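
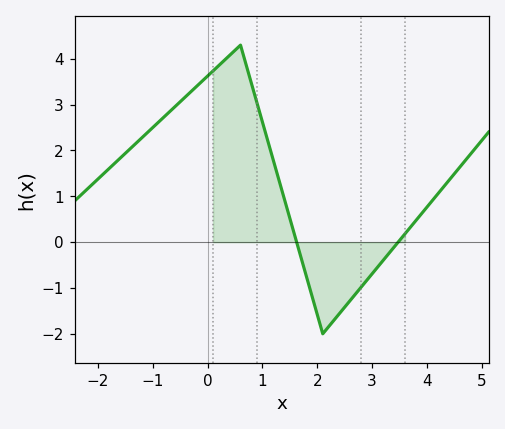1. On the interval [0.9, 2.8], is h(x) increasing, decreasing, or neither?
neither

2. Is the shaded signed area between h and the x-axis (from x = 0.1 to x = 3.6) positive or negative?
positive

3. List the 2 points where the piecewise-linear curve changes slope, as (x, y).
(0.6, 4.3); (2.1, -2)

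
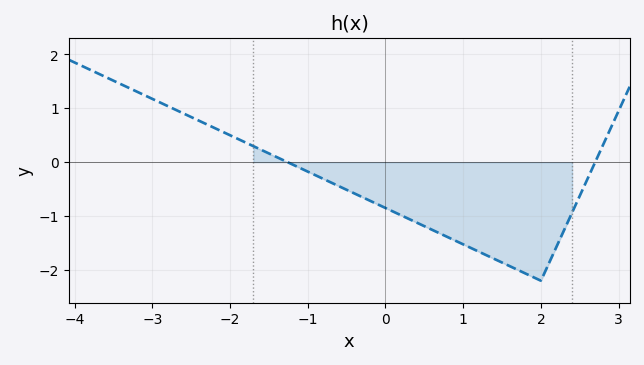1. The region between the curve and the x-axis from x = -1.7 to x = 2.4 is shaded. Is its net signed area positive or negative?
negative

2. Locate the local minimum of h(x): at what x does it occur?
2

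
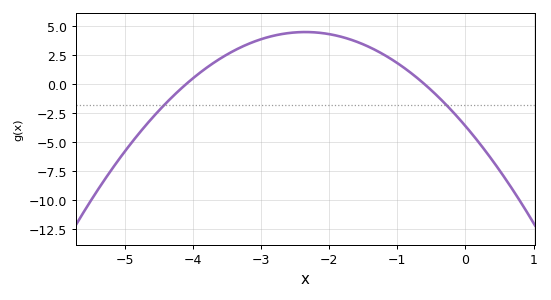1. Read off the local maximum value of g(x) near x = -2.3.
4.5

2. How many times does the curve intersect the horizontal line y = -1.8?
2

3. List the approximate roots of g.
-4.1, -0.6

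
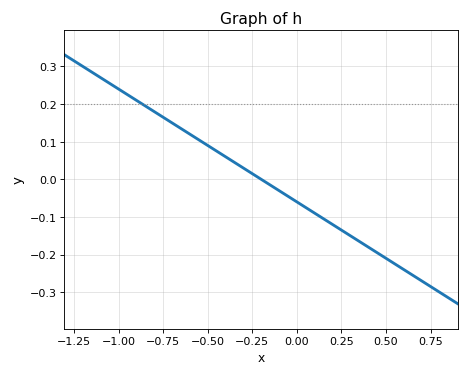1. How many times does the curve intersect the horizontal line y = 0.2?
1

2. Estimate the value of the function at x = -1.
0.24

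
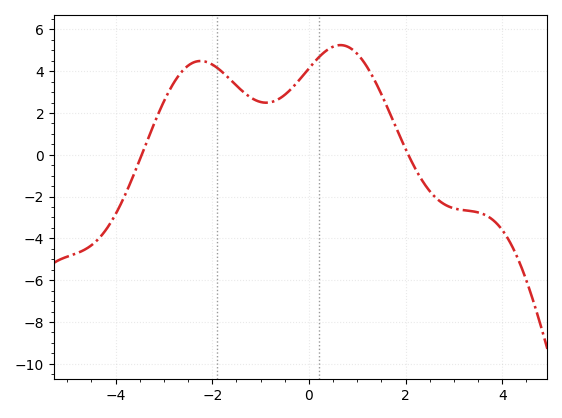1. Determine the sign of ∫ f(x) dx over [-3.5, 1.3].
positive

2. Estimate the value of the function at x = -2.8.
3.4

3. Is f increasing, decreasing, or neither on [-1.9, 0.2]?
neither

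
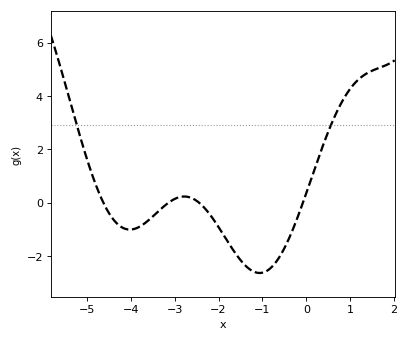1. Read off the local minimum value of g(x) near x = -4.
-1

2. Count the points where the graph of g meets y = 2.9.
2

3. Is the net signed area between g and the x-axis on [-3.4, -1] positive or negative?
negative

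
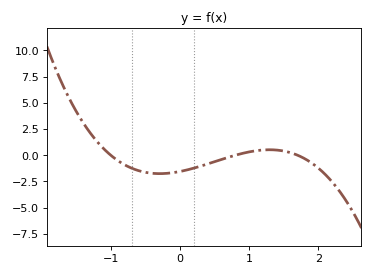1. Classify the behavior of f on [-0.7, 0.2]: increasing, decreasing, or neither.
neither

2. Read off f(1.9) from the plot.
-0.727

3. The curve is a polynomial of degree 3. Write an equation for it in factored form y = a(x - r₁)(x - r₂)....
y = -1.14(x + 1)(x - 0.8)(x - 1.7)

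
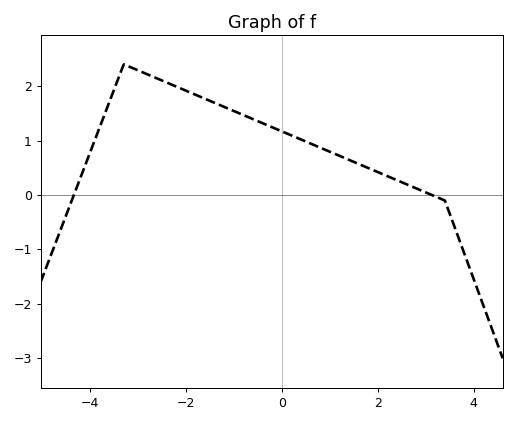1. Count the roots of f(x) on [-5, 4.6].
2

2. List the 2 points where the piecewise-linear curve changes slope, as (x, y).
(-3.3, 2.4); (3.4, -0.1)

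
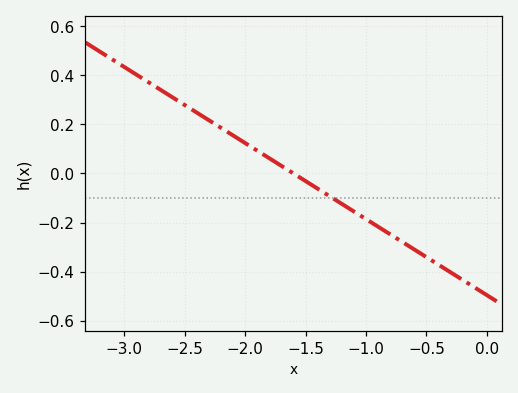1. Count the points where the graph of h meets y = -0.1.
1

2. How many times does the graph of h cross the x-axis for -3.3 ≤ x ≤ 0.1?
1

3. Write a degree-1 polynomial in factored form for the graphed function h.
y = -0.31(x + 1.6)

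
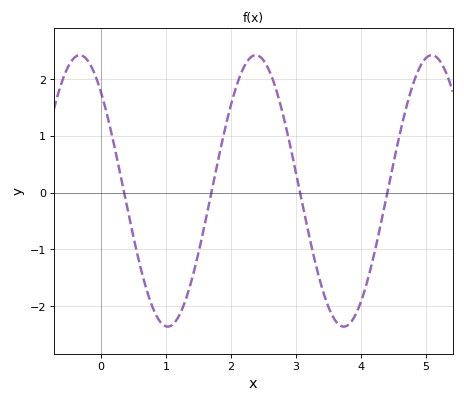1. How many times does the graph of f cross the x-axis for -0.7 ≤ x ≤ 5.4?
4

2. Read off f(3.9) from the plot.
-2.2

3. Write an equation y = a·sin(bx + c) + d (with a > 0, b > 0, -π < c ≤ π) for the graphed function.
y = 2.39sin(2.3x + 2.3) + 0.03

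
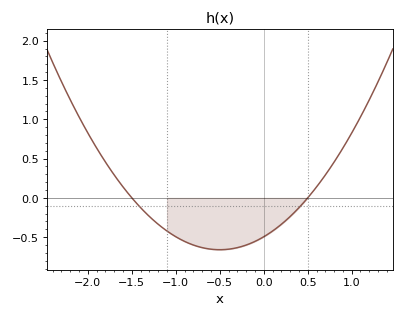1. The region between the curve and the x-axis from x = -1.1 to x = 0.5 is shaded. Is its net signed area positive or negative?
negative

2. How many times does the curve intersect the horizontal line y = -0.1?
2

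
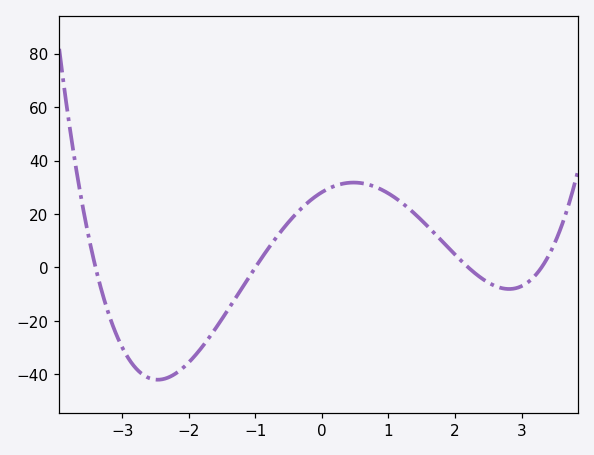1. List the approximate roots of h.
-3.4, -1, 2.2, 3.3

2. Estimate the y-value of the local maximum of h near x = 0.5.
31.8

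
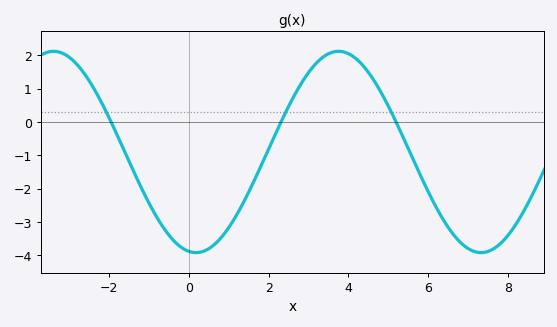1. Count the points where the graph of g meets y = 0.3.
3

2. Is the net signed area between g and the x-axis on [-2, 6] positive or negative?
negative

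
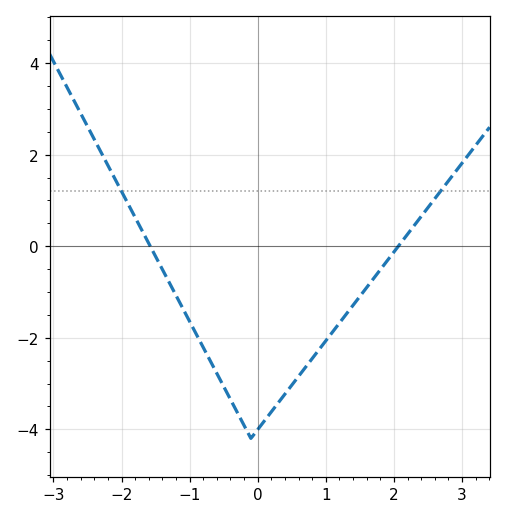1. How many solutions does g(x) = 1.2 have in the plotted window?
2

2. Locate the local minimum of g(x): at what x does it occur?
-0.1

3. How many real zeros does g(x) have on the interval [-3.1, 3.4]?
2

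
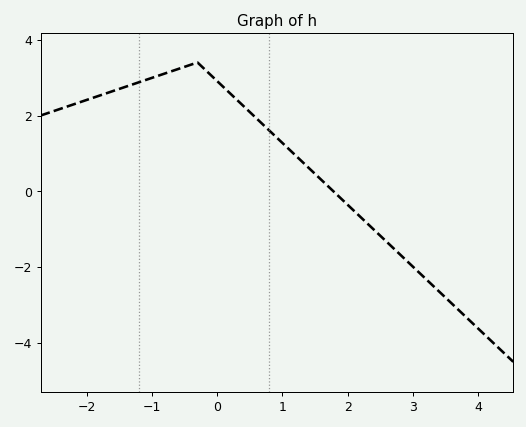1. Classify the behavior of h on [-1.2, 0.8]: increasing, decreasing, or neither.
neither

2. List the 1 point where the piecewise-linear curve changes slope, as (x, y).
(-0.3, 3.4)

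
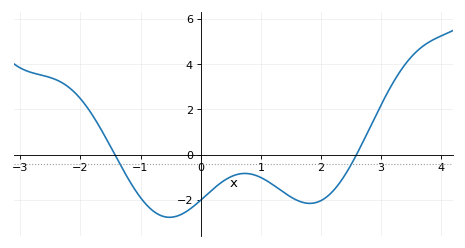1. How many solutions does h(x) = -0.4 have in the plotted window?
2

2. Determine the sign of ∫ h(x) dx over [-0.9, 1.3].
negative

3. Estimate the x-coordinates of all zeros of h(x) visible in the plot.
-1.43, 2.59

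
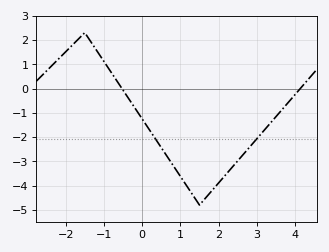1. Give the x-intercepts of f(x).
-0.528, 4.14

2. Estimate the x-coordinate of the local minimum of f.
1.5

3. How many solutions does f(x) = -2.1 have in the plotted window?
2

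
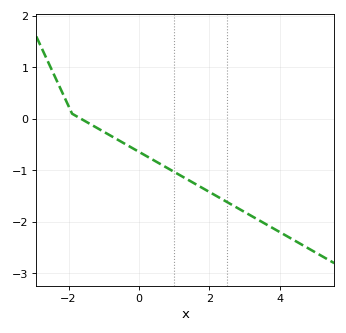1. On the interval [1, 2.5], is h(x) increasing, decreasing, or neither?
decreasing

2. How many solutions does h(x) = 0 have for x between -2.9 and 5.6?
1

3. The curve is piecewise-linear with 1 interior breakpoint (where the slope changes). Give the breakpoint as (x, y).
(-1.9, 0.1)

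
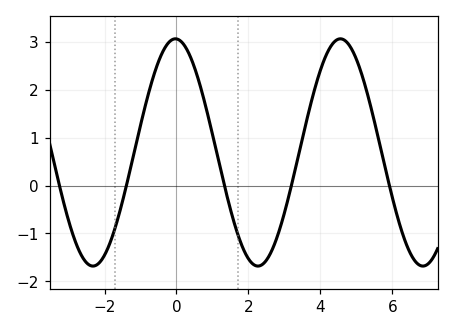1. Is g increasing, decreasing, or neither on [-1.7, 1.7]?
neither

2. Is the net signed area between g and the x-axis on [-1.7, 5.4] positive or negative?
positive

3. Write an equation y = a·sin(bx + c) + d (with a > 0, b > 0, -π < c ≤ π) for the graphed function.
y = 2.37sin(1.37x + 1.61) + 0.69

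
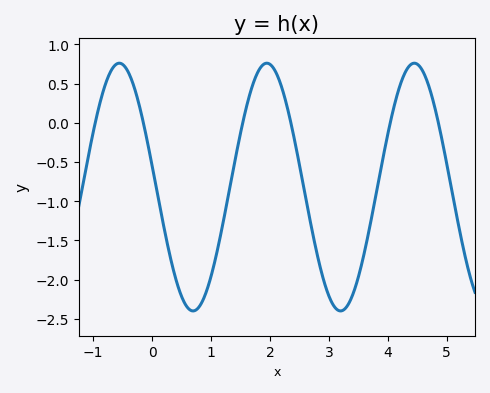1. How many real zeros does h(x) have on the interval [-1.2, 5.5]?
6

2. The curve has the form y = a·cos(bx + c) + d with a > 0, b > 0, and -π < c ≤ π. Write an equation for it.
y = 1.58cos(2.5x + 1.4) - 0.82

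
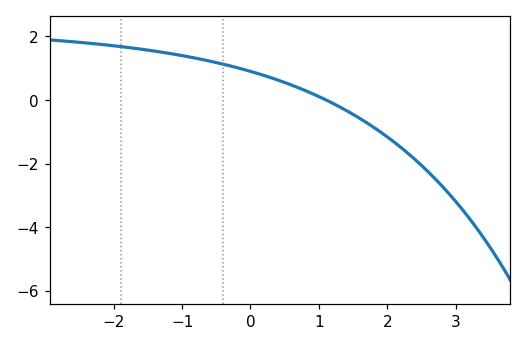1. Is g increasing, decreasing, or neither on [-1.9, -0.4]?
decreasing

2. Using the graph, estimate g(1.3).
-0.2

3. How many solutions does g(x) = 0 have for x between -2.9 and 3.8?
1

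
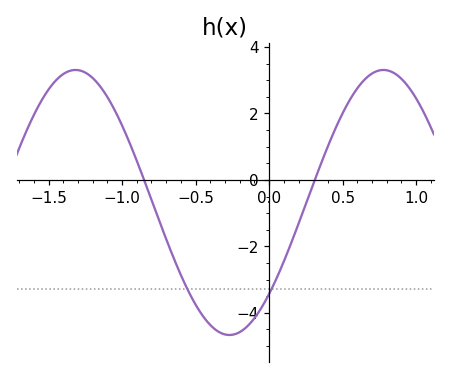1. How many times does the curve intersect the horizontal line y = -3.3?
2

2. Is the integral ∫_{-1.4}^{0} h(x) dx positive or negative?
negative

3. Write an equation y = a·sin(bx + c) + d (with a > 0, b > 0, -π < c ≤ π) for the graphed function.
y = 3.99sin(3x - 0.76) - 0.68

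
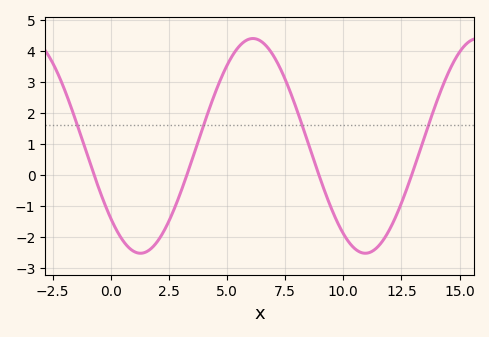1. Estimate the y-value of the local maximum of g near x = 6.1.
4.4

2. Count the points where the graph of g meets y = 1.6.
4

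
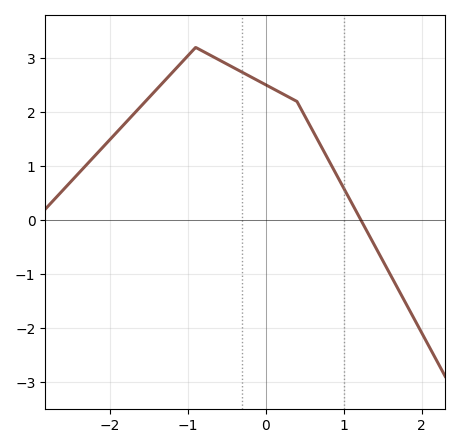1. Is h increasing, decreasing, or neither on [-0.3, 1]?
decreasing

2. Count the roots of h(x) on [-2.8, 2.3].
1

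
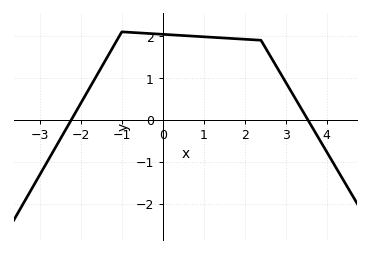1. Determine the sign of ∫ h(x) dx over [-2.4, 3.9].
positive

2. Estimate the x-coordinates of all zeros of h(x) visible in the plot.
-2.2, 3.6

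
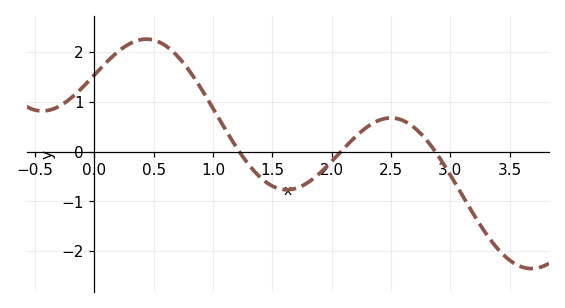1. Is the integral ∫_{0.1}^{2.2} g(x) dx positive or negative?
positive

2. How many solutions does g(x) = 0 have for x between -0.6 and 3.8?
3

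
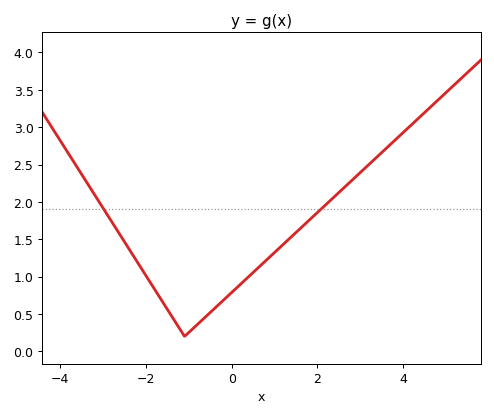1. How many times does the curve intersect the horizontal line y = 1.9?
2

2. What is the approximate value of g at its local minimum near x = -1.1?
0.201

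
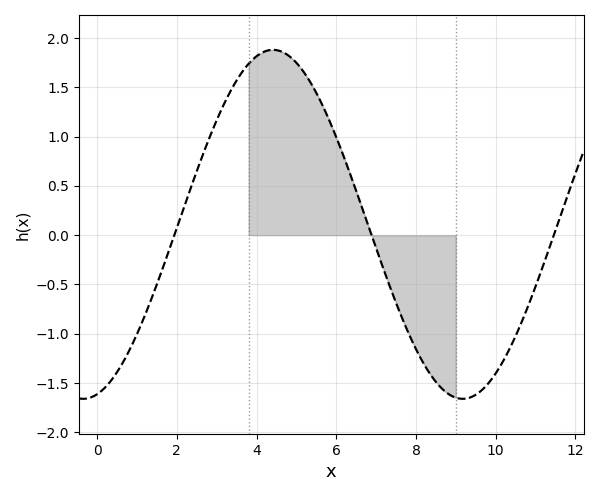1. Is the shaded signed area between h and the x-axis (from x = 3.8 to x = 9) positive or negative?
positive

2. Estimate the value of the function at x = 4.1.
1.84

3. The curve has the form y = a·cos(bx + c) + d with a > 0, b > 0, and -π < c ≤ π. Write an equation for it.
y = 1.77cos(0.66x - 2.91) + 0.11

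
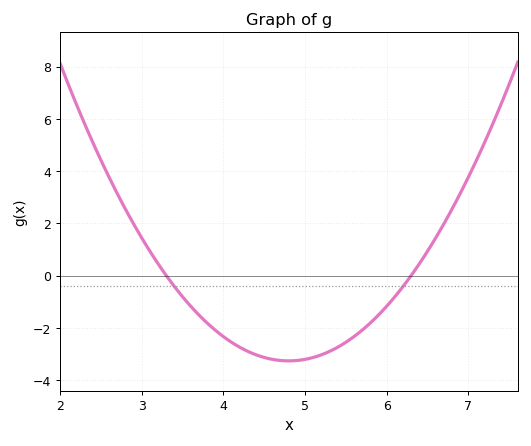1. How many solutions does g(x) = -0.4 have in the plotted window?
2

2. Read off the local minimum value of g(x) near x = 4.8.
-3.26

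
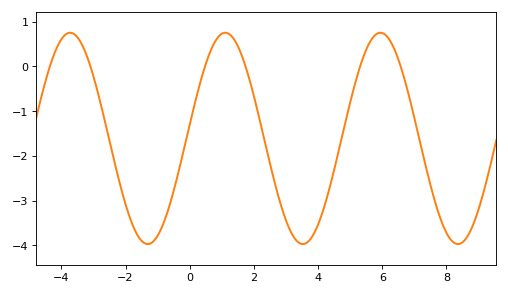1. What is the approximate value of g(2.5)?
-2.17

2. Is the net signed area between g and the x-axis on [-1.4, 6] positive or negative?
negative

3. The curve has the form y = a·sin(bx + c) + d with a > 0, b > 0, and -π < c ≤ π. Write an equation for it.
y = 2.36sin(1.3x + 0.13) - 1.61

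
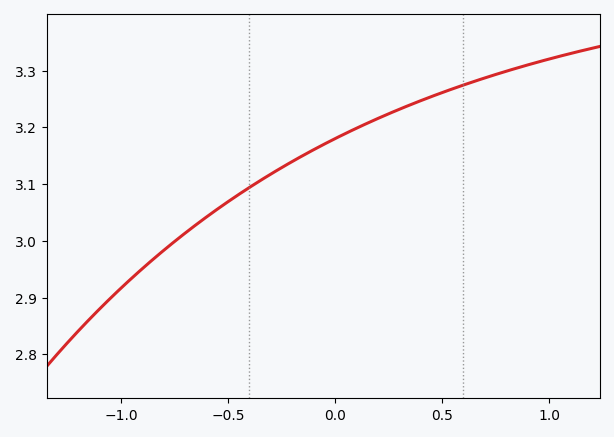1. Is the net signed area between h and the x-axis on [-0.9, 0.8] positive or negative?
positive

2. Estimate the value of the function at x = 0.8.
3.3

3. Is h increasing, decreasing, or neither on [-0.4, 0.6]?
increasing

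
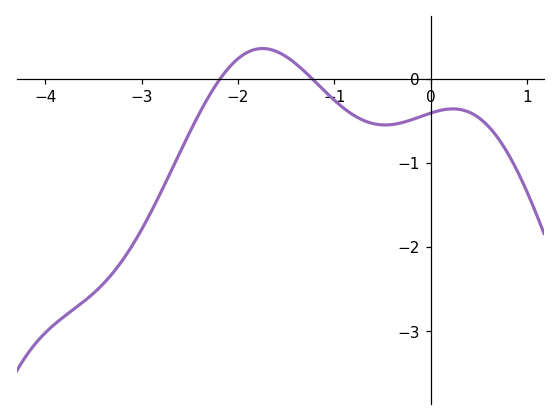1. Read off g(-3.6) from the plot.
-2.64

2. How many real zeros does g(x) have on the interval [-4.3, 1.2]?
2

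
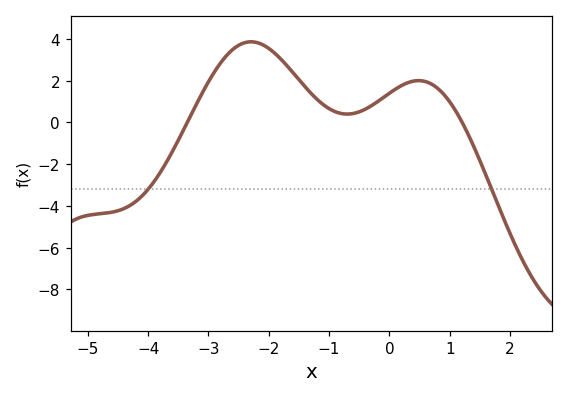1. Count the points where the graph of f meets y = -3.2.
2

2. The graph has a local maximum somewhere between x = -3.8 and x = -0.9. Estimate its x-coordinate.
-2.29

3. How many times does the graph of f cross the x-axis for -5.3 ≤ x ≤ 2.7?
2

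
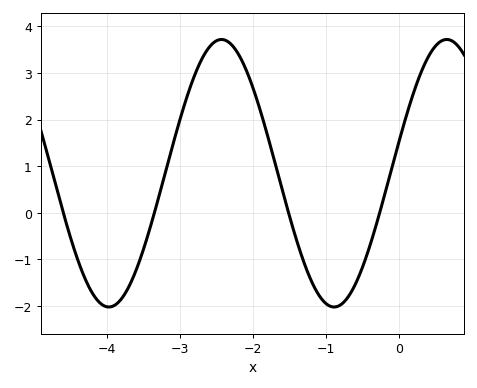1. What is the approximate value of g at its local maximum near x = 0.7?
3.7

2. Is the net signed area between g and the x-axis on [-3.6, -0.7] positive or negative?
positive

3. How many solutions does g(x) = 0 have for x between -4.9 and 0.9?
4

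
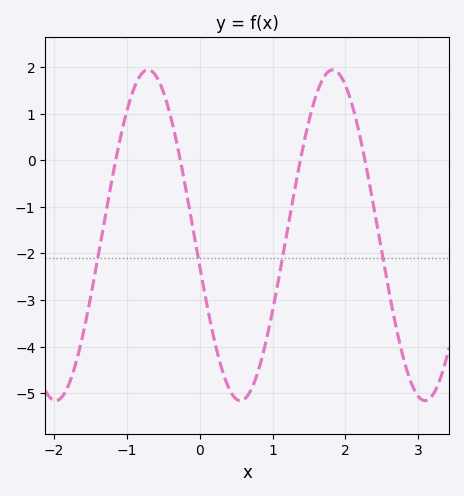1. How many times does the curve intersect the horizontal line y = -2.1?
4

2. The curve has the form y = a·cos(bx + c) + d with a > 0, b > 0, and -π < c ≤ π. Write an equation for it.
y = 3.55cos(2.48x + 1.76) - 1.61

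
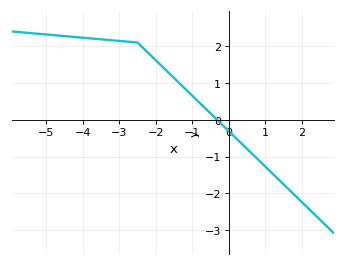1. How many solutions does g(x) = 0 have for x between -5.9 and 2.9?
1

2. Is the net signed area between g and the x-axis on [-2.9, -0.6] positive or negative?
positive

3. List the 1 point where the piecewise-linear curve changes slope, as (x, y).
(-2.5, 2.1)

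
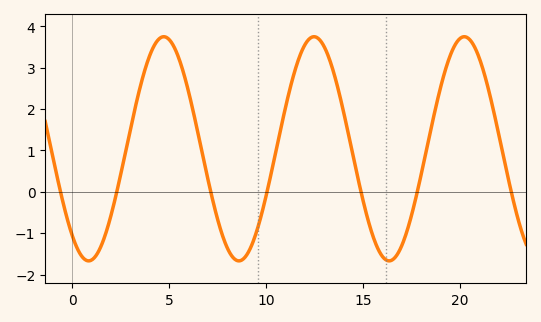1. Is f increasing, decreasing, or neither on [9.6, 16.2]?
neither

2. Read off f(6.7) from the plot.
0.9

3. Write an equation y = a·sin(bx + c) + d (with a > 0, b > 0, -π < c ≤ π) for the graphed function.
y = 2.71sin(0.81x - 2.3) + 1.04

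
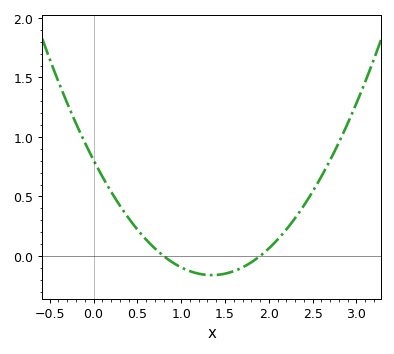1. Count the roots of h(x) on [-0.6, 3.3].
2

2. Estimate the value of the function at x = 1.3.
-0.15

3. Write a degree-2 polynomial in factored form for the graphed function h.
y = 0.53(x - 0.8)(x - 1.9)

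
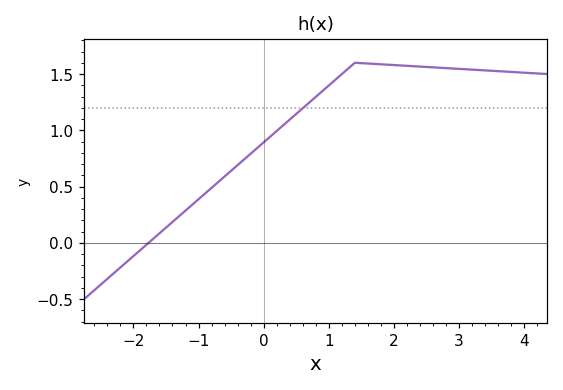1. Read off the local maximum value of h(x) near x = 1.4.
1.6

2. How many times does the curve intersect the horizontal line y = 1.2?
1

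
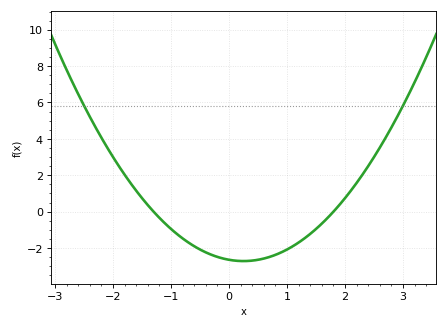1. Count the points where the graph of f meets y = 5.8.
2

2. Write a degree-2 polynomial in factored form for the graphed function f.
y = 1.13(x + 1.3)(x - 1.8)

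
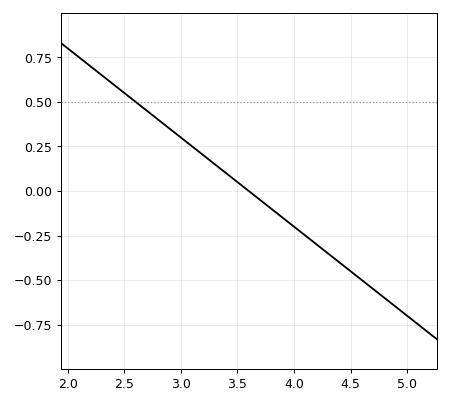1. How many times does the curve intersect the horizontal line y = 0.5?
1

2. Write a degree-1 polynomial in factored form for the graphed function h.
y = -0.5(x - 3.6)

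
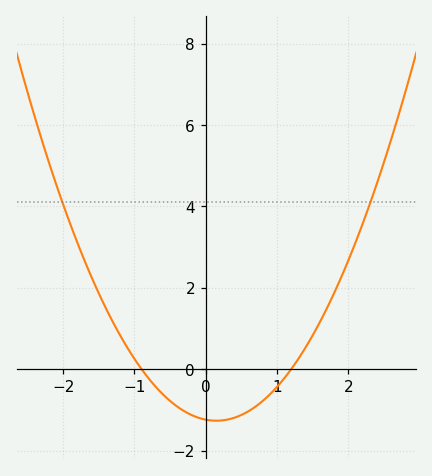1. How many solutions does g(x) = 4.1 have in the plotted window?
2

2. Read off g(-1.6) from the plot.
2.25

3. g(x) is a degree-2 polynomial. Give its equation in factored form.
y = 1.15(x + 0.9)(x - 1.2)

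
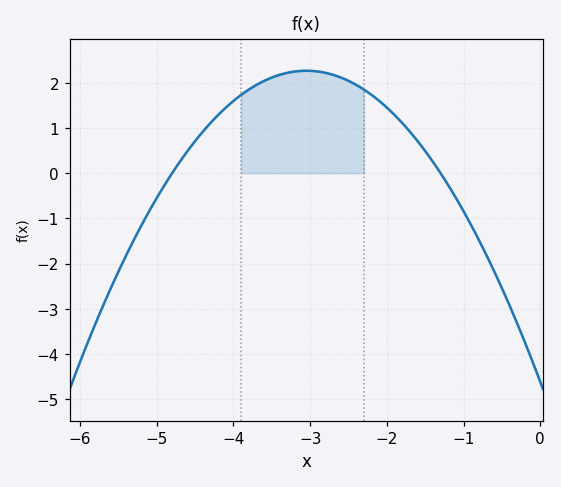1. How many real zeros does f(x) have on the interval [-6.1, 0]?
2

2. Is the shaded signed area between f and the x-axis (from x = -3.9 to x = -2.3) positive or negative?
positive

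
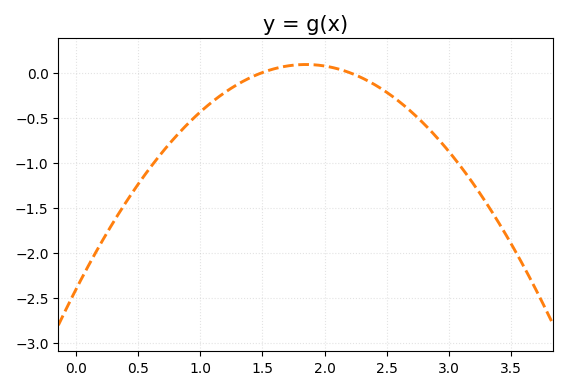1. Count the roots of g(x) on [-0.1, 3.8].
2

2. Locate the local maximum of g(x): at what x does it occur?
1.8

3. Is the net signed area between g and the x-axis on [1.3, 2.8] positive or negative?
negative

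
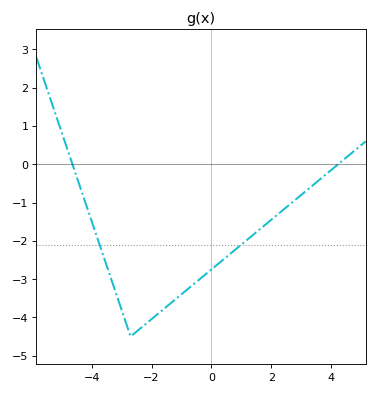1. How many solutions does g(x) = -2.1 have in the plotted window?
2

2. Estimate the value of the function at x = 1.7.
-1.6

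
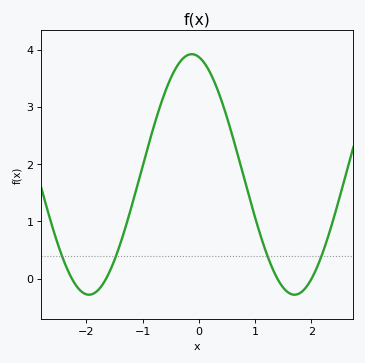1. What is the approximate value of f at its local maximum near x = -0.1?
3.9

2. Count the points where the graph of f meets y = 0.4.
4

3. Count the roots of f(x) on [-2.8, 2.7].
4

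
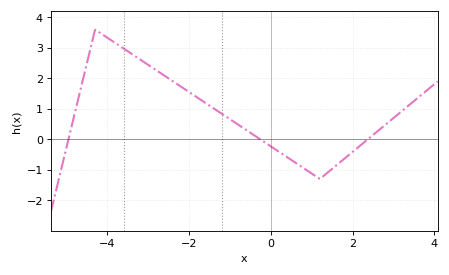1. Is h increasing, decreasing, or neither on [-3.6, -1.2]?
decreasing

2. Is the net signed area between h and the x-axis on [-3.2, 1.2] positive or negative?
positive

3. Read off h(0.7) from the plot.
-0.855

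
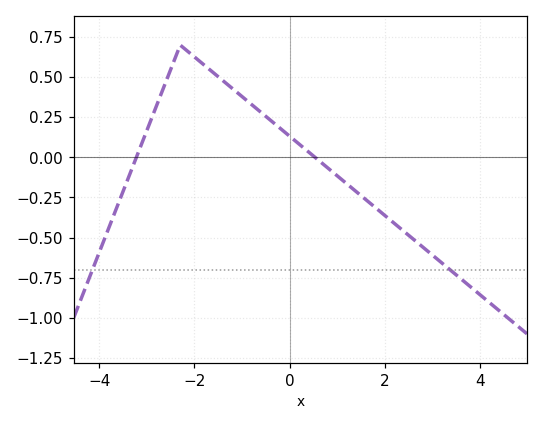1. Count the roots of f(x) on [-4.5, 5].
2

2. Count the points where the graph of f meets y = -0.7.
2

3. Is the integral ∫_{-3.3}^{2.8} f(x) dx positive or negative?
positive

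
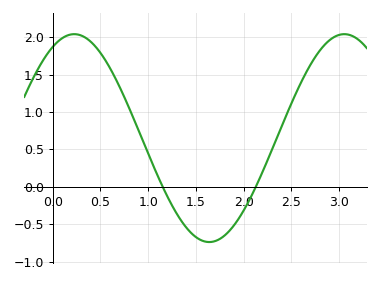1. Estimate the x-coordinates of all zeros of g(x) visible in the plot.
1.15, 2.15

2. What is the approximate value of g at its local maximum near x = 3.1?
2.05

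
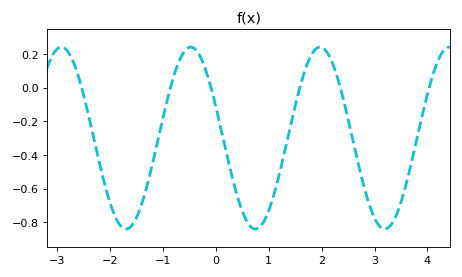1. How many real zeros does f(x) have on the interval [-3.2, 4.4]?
6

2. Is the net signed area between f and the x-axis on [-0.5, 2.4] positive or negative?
negative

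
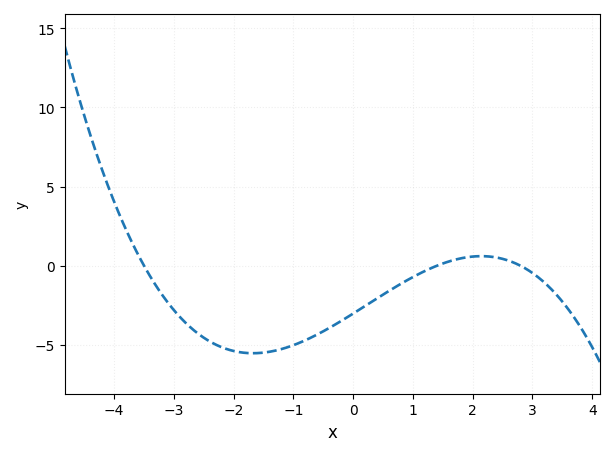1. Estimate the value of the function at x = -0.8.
-4.7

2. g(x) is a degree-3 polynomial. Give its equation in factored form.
y = -0.22(x + 3.5)(x - 1.4)(x - 2.8)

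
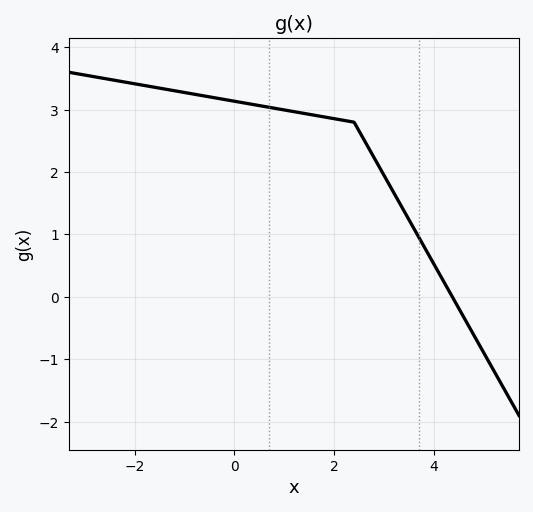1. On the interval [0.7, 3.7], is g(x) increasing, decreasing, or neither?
decreasing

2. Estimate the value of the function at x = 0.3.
3.1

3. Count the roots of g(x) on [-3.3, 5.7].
1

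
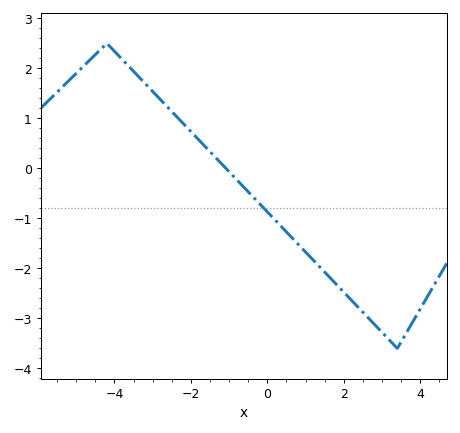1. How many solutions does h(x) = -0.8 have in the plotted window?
1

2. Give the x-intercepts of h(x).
-1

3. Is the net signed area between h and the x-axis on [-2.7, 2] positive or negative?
negative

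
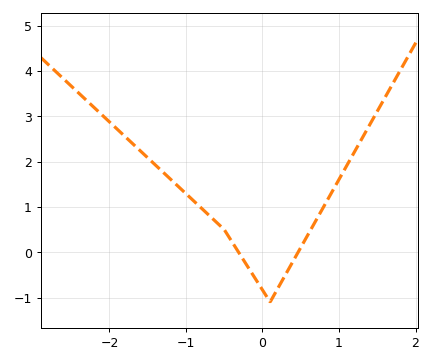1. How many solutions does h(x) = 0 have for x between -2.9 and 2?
2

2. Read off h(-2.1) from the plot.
3.03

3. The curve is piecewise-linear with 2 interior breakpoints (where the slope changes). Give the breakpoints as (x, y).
(-0.5, 0.5); (0.1, -1.1)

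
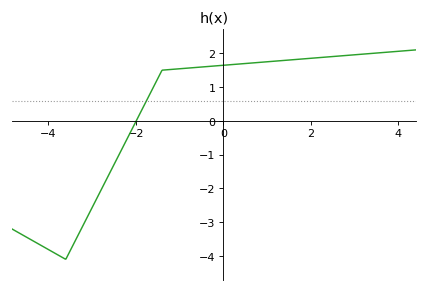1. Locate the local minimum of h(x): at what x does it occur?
-3.6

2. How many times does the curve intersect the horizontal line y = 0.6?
1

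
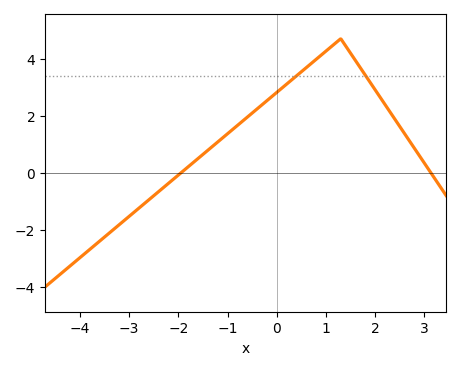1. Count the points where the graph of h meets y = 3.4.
2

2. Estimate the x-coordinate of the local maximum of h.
1.3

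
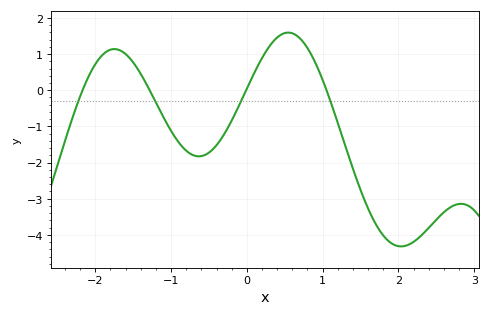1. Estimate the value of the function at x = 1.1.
-0.3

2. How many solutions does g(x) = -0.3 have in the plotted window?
4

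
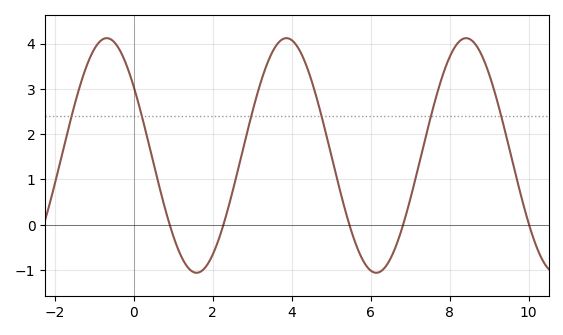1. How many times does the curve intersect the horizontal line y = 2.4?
6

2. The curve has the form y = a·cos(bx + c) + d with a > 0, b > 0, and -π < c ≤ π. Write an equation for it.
y = 2.59cos(1.4x + 0.95) + 1.53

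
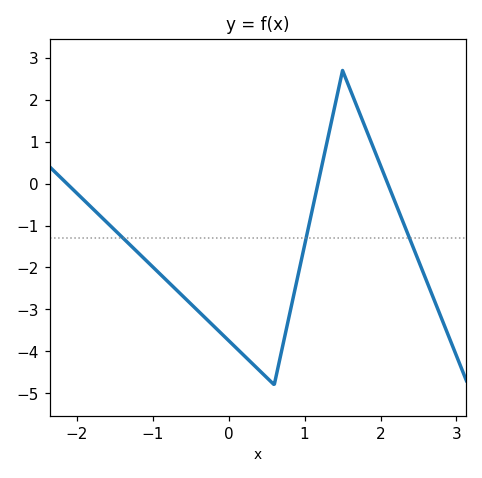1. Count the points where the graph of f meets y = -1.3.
3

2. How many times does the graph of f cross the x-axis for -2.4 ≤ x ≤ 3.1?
3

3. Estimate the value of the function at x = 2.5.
-1.84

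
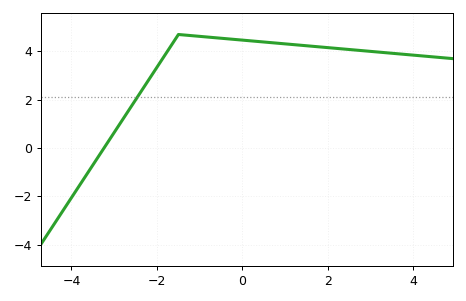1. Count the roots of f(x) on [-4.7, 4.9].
1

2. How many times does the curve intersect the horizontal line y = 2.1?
1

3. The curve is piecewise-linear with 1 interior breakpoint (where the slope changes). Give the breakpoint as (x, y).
(-1.5, 4.7)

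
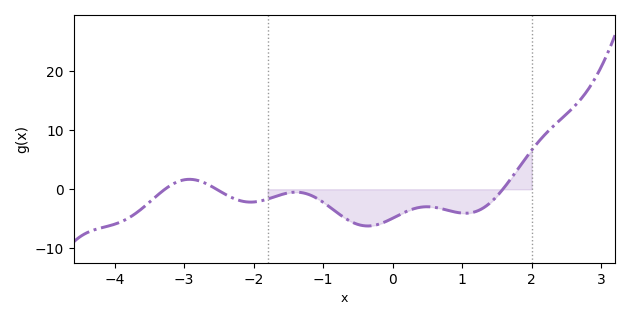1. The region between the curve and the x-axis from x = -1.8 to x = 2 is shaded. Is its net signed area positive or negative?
negative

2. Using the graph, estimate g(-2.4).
-1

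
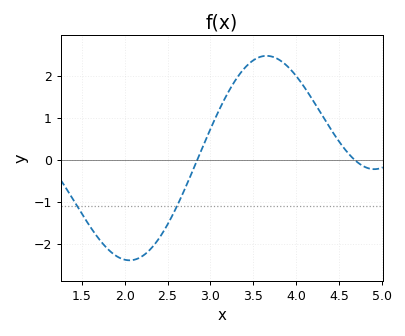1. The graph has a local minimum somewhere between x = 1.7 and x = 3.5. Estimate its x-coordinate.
2.1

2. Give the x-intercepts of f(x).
2.8, 4.7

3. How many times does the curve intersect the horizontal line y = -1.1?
2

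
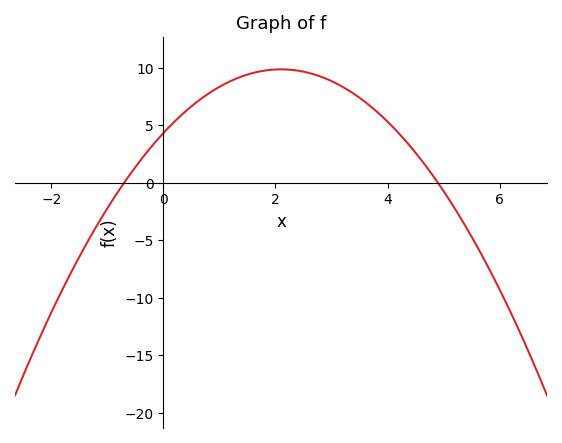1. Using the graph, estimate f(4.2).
4.5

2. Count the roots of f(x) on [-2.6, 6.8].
2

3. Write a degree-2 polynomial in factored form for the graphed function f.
y = -1.26(x + 0.7)(x - 4.9)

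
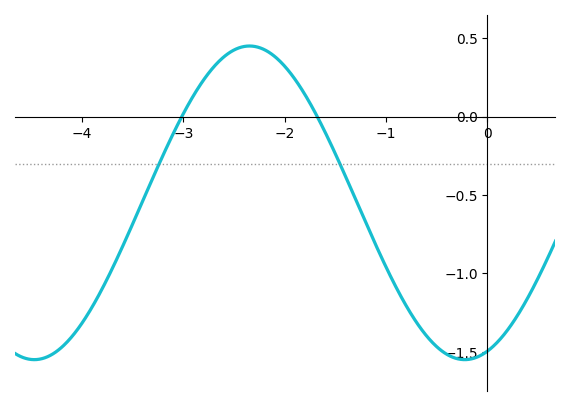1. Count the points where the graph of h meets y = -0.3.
2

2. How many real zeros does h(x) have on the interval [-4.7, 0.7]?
2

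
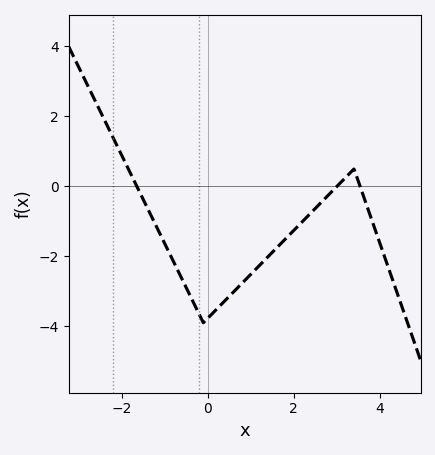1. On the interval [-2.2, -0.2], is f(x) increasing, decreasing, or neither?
decreasing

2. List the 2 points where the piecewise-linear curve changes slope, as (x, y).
(-0.1, -3.9); (3.4, 0.5)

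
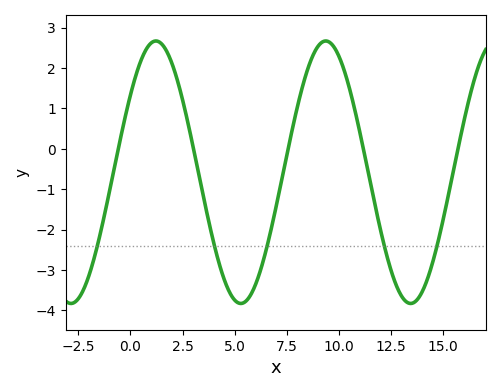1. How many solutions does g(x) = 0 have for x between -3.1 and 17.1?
5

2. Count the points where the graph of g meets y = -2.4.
5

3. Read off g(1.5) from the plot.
2.6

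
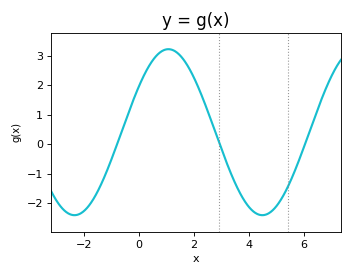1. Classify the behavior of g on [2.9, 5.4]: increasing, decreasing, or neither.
neither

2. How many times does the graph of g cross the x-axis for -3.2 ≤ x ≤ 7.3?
3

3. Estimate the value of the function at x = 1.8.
2.61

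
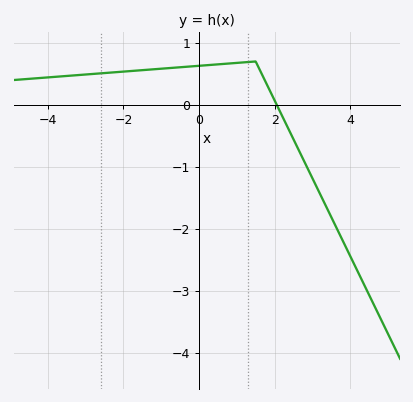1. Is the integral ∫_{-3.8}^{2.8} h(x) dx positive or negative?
positive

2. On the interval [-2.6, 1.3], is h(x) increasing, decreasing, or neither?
increasing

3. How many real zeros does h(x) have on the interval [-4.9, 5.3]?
1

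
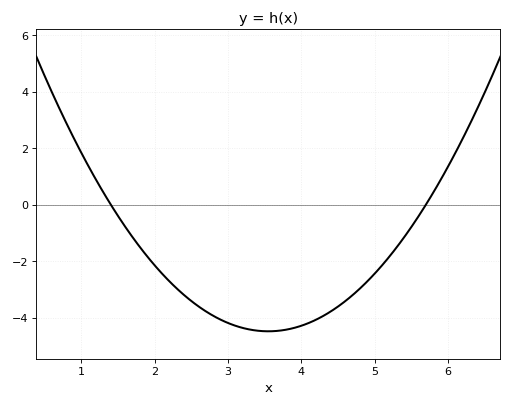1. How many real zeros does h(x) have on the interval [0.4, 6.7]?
2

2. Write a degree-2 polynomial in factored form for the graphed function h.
y = 0.97(x - 1.4)(x - 5.7)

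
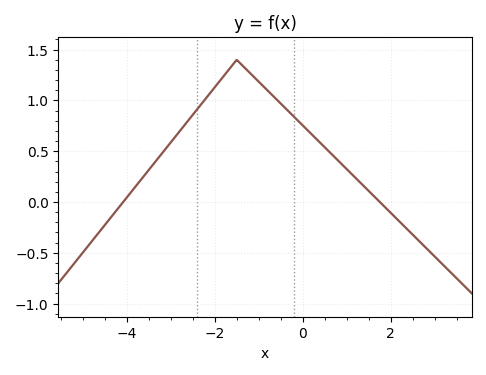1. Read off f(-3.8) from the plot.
0.15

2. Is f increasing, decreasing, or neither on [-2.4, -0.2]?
neither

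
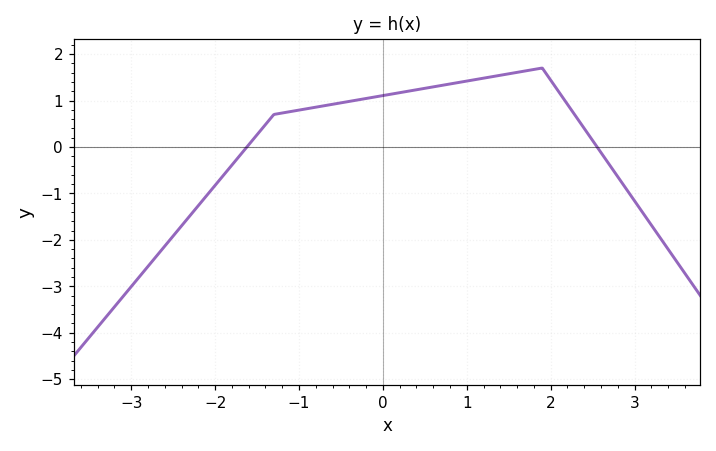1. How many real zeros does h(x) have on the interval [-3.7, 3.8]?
2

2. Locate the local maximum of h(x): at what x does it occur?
1.9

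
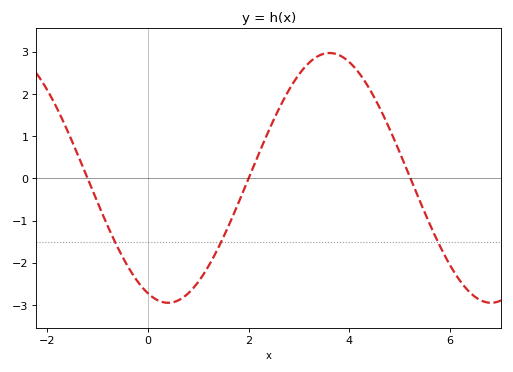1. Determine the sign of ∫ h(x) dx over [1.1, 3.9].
positive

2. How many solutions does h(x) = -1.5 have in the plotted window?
3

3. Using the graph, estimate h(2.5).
1.4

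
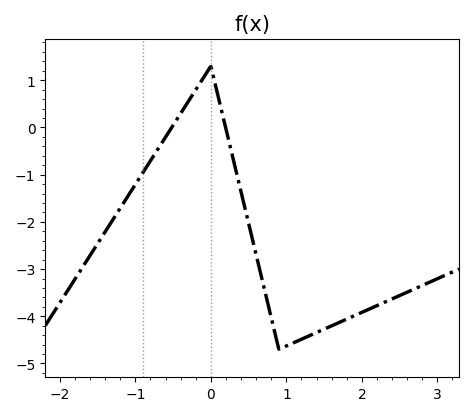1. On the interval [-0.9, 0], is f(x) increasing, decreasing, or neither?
increasing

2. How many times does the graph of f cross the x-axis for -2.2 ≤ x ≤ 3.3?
2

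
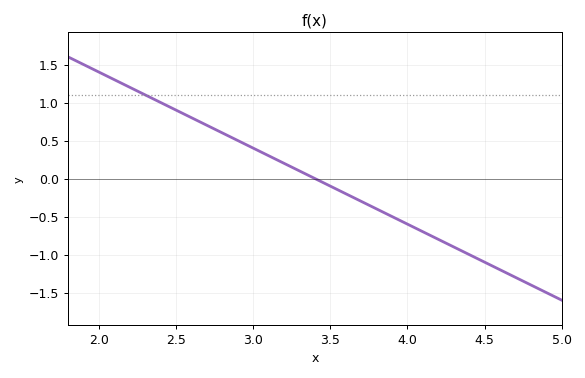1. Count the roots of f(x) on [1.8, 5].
1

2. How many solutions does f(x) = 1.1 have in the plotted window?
1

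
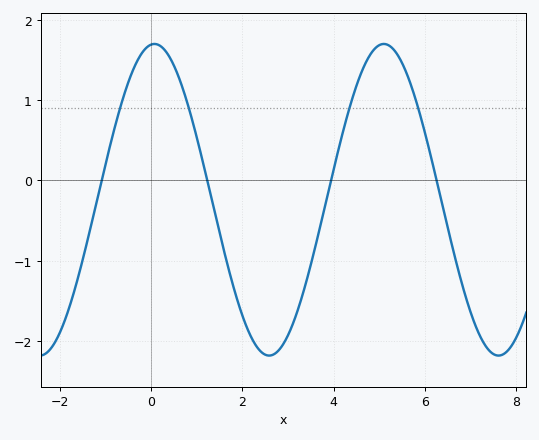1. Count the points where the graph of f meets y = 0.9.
4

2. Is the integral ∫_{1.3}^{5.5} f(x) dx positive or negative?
negative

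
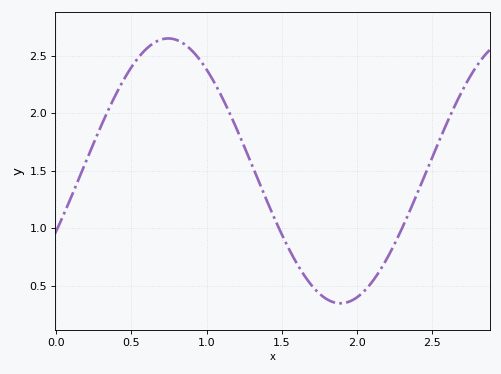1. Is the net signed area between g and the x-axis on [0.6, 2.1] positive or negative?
positive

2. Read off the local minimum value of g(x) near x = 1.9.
0.35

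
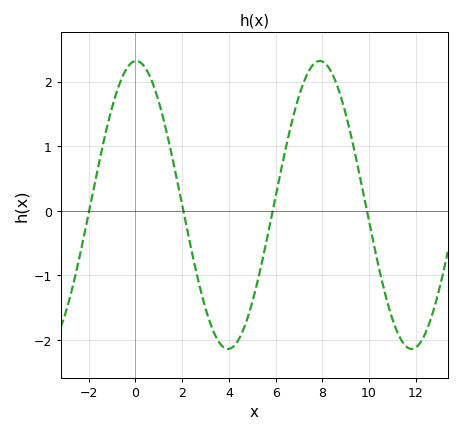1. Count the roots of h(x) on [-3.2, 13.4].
4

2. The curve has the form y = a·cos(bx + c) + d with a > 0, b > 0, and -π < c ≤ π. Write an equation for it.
y = 2.23cos(0.8x - 0.03) + 0.09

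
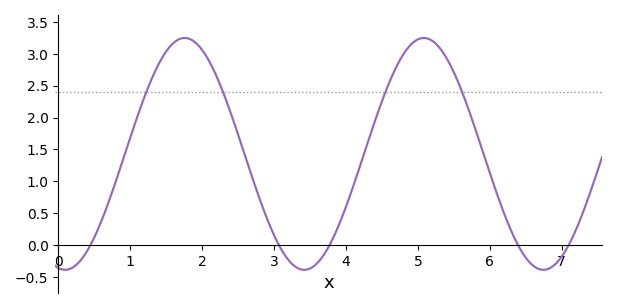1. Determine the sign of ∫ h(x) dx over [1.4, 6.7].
positive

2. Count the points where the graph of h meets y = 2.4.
4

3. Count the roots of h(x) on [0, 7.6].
5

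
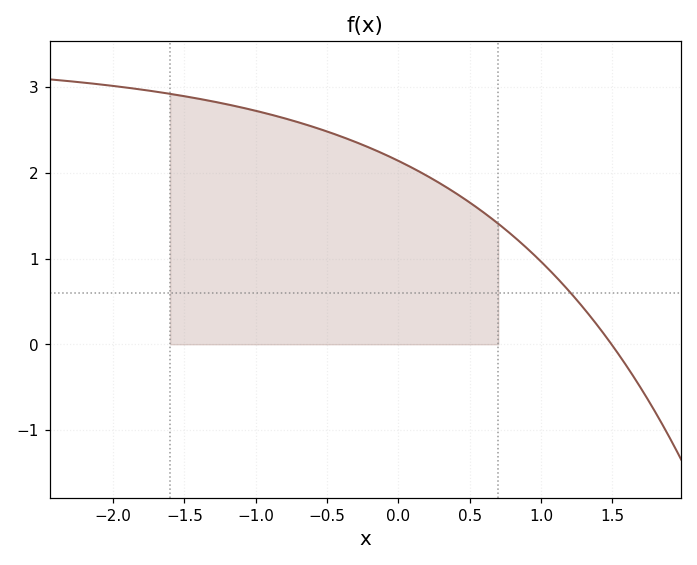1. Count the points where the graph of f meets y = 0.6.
1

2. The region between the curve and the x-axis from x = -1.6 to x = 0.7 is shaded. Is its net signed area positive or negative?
positive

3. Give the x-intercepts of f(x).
1.5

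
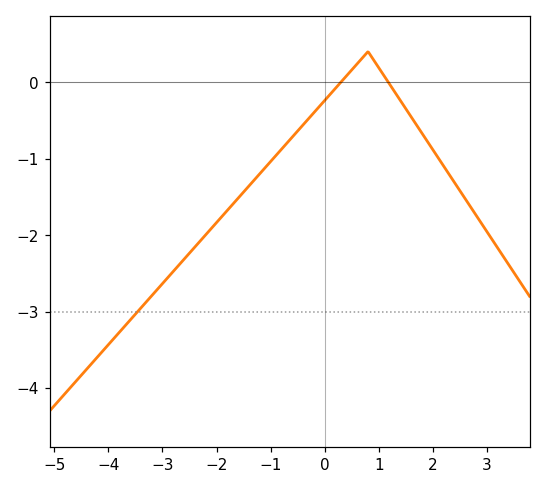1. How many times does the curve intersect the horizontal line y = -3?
1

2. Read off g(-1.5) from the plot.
-1.44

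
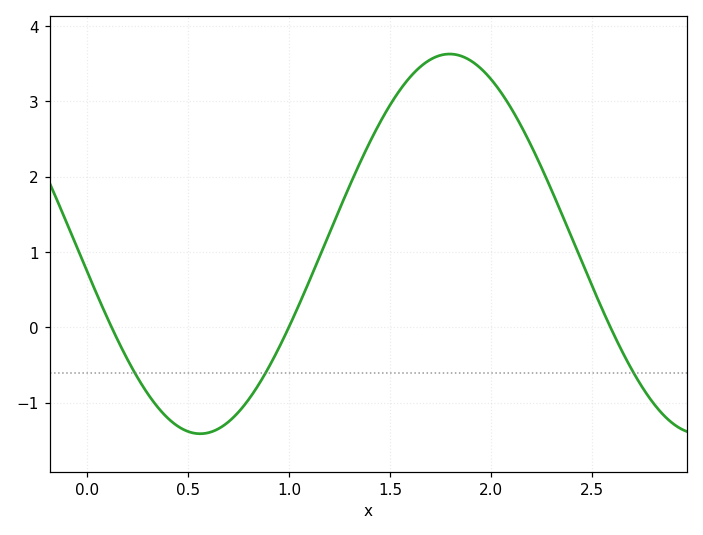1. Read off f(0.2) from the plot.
-0.4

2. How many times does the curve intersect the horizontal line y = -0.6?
3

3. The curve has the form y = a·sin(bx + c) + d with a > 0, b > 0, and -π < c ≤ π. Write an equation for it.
y = 2.52sin(2.5x - 3) + 1.11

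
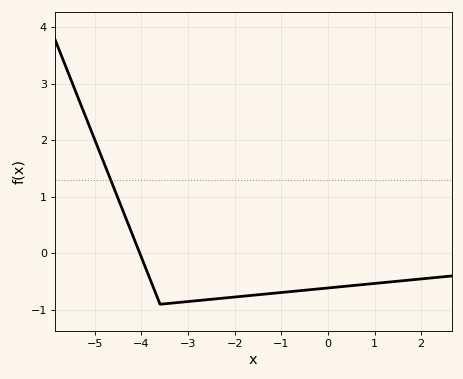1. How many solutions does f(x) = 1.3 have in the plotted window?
1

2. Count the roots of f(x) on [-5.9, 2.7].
1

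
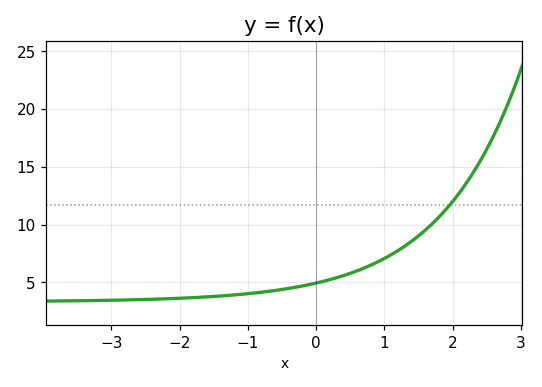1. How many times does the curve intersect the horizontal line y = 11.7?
1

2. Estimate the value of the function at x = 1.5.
9.03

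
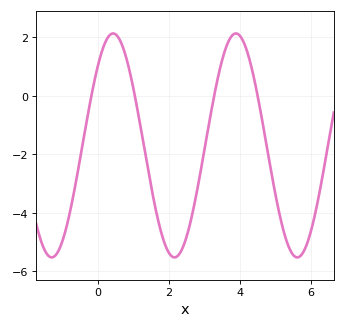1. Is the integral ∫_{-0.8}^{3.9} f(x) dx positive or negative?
negative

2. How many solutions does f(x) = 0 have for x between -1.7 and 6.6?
4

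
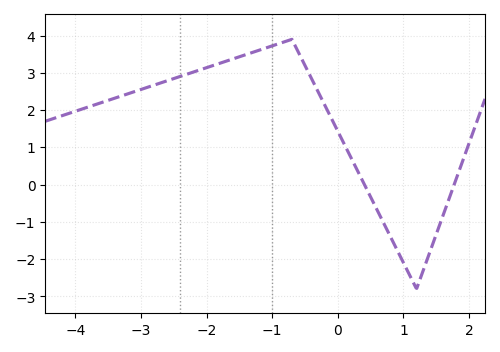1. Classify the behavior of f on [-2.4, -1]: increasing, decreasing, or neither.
increasing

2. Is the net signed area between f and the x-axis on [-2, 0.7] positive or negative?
positive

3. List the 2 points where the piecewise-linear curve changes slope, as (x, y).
(-0.7, 3.9); (1.2, -2.8)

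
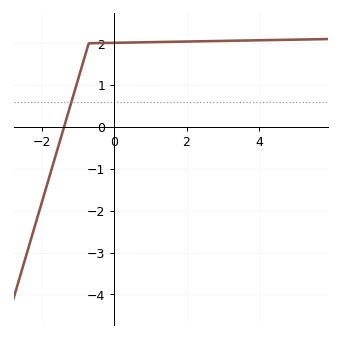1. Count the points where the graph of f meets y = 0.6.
1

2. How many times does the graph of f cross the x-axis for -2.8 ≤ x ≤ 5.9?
1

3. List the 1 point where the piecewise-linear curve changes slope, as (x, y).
(-0.7, 2)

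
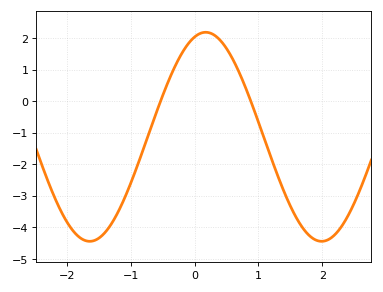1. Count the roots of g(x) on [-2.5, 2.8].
2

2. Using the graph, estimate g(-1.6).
-4.43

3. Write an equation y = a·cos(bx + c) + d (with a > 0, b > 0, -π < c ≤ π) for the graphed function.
y = 3.31cos(1.73x - 0.302) - 1.13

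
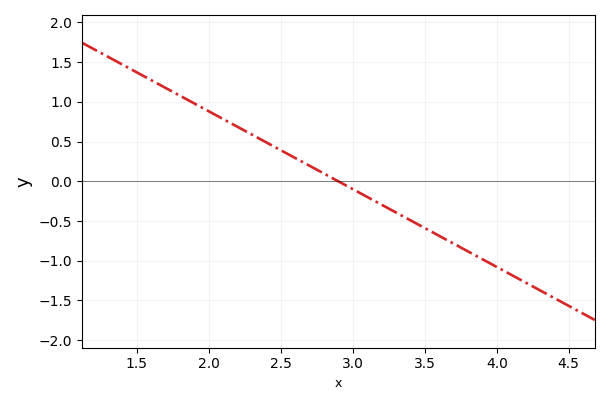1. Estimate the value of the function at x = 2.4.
0.49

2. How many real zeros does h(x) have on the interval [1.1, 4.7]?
1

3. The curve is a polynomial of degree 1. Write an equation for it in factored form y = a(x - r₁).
y = -0.98(x - 2.9)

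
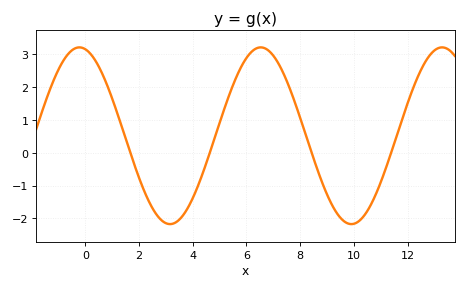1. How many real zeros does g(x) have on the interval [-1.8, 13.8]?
4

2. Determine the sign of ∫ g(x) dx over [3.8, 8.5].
positive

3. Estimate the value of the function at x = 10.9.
-1.1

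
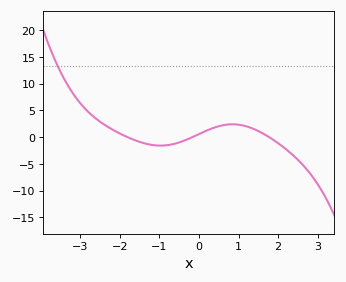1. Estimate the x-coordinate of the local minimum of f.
-1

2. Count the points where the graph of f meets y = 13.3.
1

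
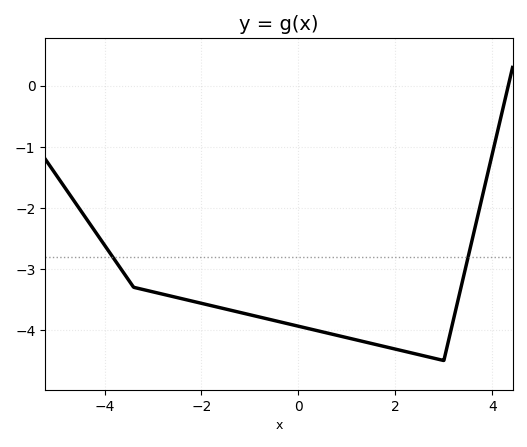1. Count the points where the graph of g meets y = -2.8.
2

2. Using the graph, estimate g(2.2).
-4.35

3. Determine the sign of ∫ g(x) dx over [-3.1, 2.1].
negative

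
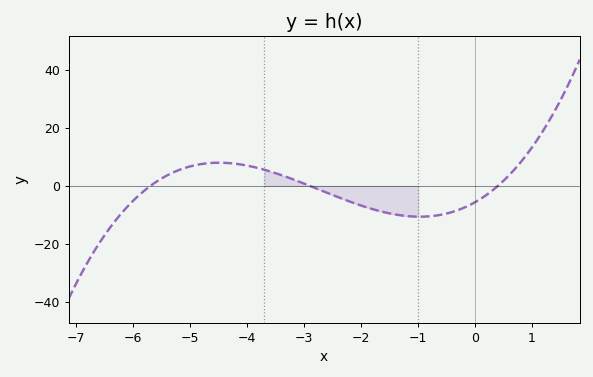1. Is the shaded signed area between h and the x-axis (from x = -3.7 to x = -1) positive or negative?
negative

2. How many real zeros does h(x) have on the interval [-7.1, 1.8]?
3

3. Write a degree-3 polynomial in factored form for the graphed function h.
y = 0.85(x + 5.7)(x + 2.9)(x - 0.4)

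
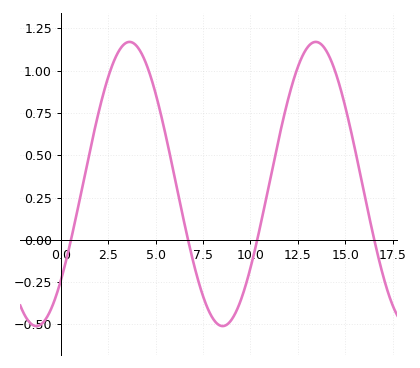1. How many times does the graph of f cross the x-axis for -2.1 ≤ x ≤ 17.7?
4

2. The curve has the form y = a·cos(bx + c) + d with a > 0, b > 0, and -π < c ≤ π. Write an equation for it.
y = 0.84cos(0.64x - 2.32) + 0.33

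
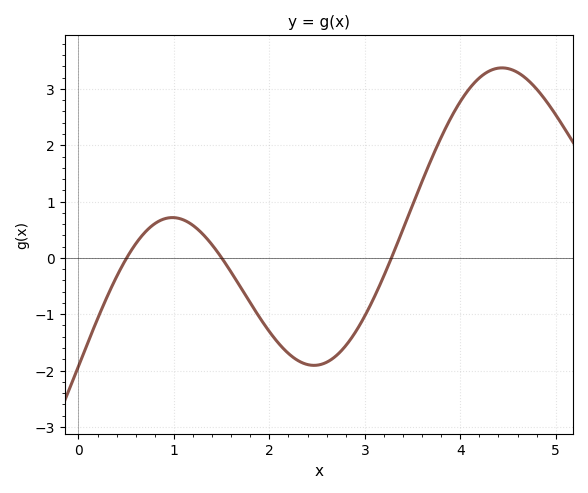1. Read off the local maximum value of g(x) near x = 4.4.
3.4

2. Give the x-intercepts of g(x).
0.5, 1.5, 3.3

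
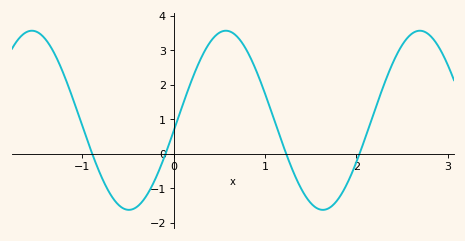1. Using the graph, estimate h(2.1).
0.49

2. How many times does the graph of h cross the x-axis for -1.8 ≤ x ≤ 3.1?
4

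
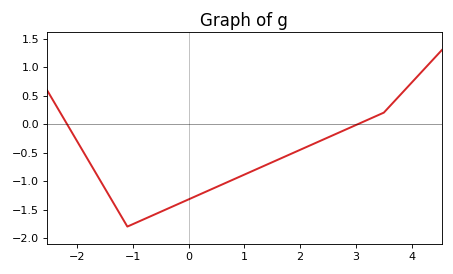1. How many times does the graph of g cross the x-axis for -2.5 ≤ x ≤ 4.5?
2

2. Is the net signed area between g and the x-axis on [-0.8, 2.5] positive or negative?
negative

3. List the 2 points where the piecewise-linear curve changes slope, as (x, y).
(-1.1, -1.8); (3.5, 0.2)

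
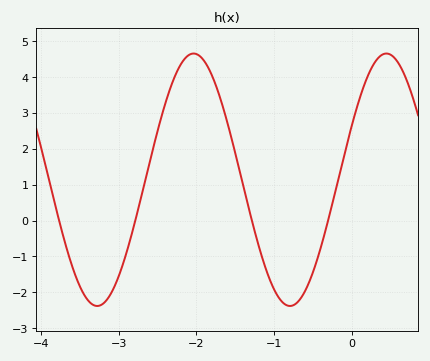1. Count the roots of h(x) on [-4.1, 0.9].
4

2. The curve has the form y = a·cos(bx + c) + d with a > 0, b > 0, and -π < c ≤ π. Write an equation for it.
y = 3.52cos(2.53x - 1.13) + 1.14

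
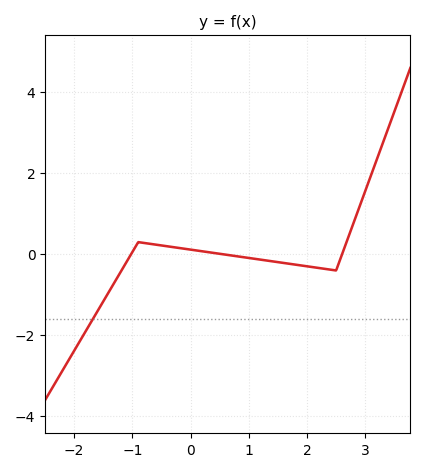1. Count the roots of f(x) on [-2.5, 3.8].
3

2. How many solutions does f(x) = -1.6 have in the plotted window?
1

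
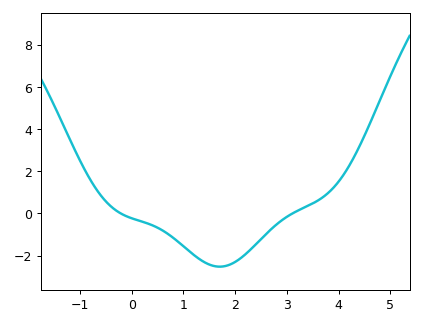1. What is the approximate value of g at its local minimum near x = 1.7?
-2.6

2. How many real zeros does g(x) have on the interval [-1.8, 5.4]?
2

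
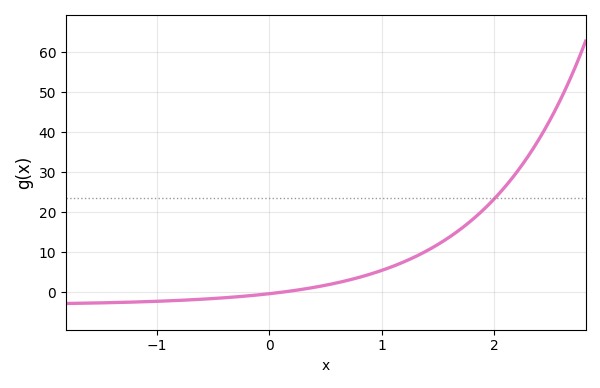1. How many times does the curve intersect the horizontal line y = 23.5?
1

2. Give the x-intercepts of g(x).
0.1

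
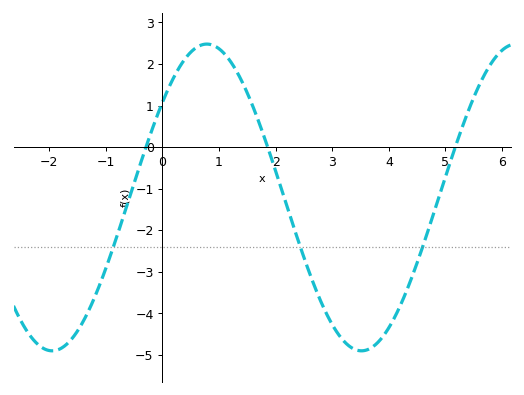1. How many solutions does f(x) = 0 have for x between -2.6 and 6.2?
3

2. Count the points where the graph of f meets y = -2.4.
3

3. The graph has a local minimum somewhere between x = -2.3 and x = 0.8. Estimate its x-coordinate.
-1.95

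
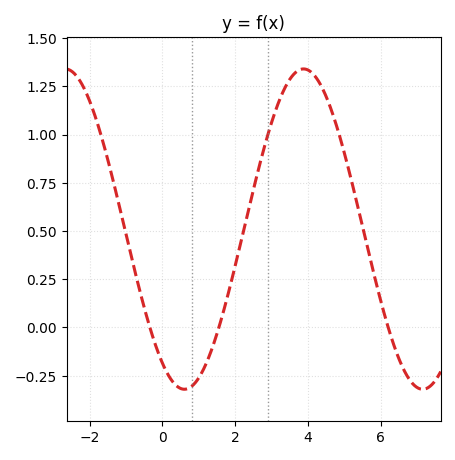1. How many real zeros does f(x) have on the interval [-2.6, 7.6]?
3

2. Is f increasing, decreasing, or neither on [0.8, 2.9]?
increasing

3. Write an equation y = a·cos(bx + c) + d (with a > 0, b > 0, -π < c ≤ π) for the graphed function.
y = 0.83cos(0.96x + 2.6) + 0.51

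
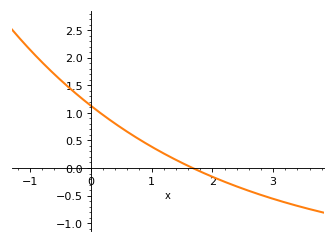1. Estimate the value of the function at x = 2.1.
-0.2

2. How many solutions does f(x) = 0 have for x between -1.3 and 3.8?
1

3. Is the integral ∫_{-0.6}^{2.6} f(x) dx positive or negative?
positive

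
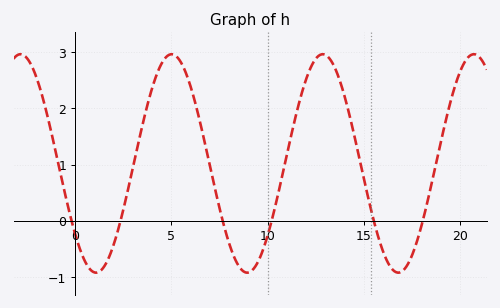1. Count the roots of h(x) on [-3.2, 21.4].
6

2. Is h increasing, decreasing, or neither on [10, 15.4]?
neither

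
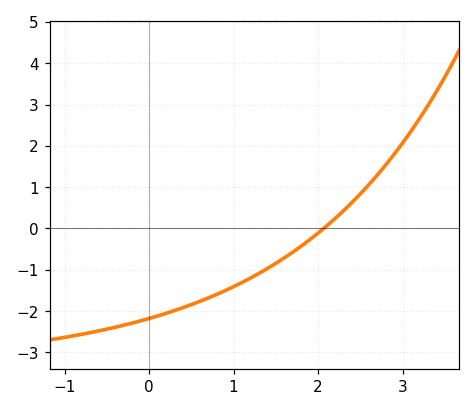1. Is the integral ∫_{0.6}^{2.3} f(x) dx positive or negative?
negative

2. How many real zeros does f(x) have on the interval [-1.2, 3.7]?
1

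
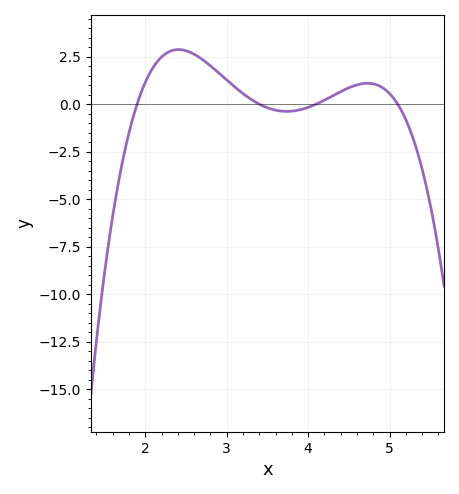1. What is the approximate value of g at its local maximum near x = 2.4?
3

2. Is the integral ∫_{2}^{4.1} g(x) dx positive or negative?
positive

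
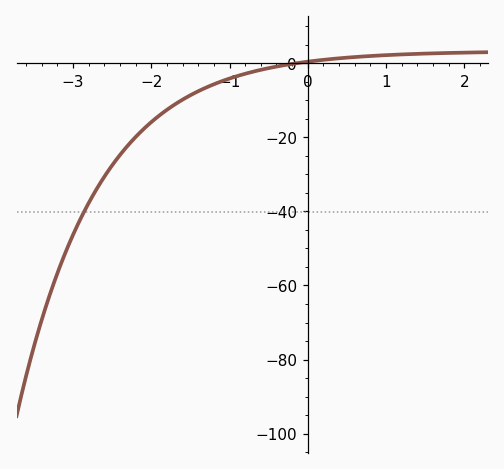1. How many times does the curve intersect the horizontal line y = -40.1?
1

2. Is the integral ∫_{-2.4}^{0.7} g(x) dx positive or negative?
negative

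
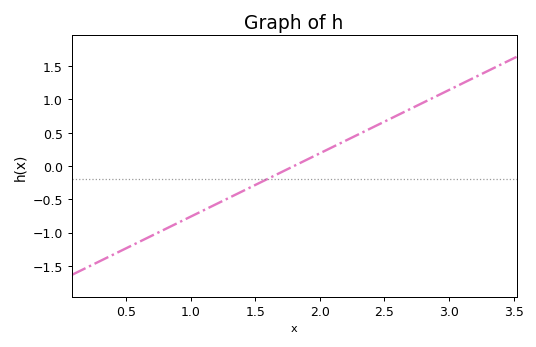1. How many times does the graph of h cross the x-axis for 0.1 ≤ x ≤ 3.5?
1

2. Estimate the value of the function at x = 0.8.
-0.95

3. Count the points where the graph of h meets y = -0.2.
1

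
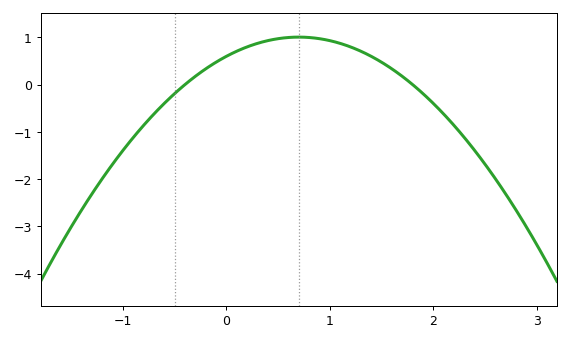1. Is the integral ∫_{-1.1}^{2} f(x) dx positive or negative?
positive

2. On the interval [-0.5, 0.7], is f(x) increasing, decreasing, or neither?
increasing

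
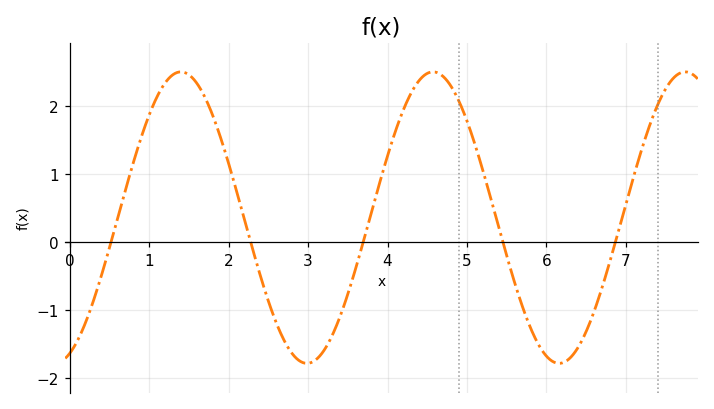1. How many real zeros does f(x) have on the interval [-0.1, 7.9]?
5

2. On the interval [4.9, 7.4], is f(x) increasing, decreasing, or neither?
neither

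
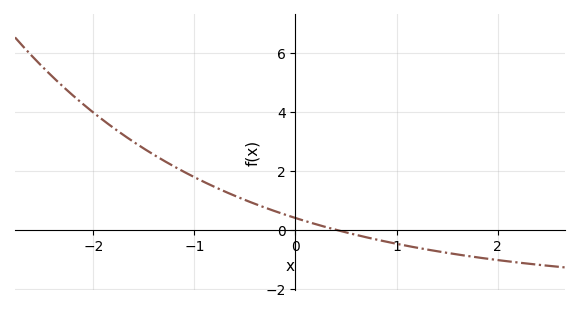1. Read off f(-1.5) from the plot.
2.8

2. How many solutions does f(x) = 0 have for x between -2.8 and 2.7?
1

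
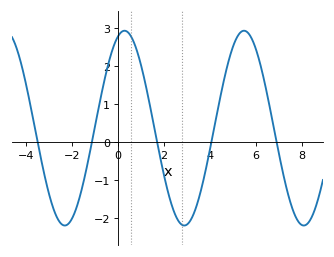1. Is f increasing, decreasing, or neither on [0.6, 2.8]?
decreasing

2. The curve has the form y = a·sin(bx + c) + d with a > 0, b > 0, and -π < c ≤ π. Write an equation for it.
y = 2.57sin(1.21x + 1.21) + 0.37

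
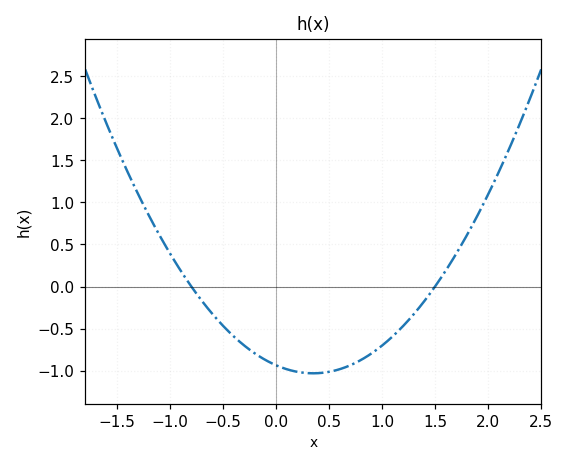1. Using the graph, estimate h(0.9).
-0.8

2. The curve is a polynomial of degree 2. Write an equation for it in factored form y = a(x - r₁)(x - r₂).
y = 0.78(x + 0.8)(x - 1.5)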